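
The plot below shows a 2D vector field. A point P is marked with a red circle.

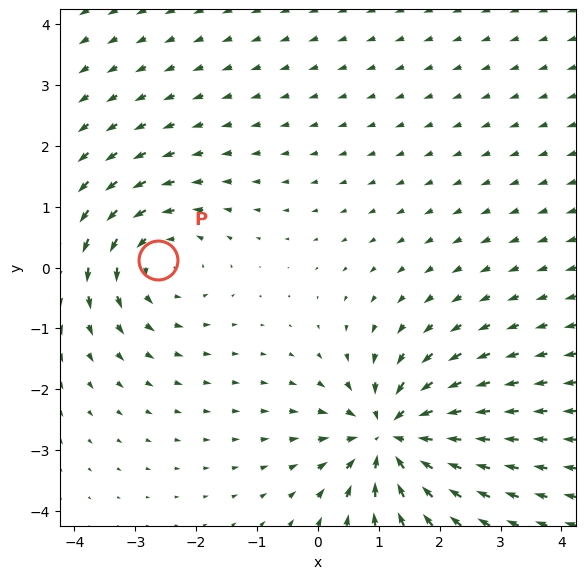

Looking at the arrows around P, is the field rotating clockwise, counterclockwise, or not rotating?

Near P at (-2.6, 0.1) the arrows circulate counterclockwise. The curl (z-component) there is about +4; positive curl means counterclockwise rotation.

counterclockwise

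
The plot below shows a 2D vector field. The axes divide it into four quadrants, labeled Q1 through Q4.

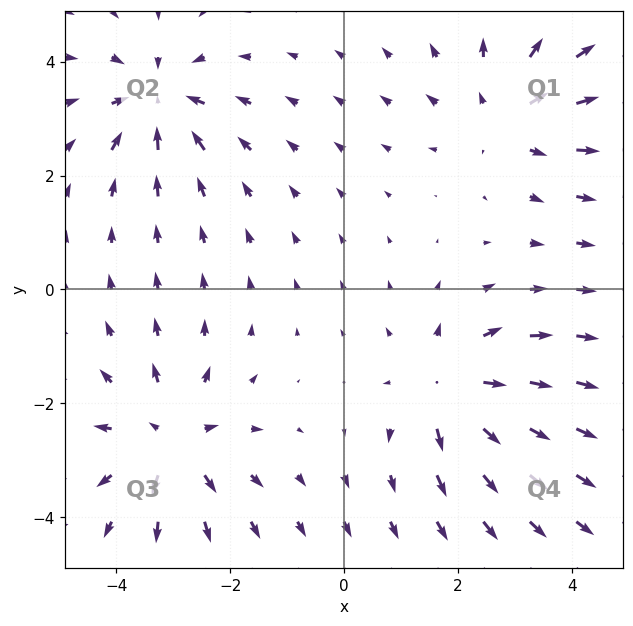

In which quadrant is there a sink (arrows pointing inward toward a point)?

Q2

The sink sits at approximately (-3.3, 3.3), which lies in quadrant Q2. The divergence there is about -5, negative as expected for a sink.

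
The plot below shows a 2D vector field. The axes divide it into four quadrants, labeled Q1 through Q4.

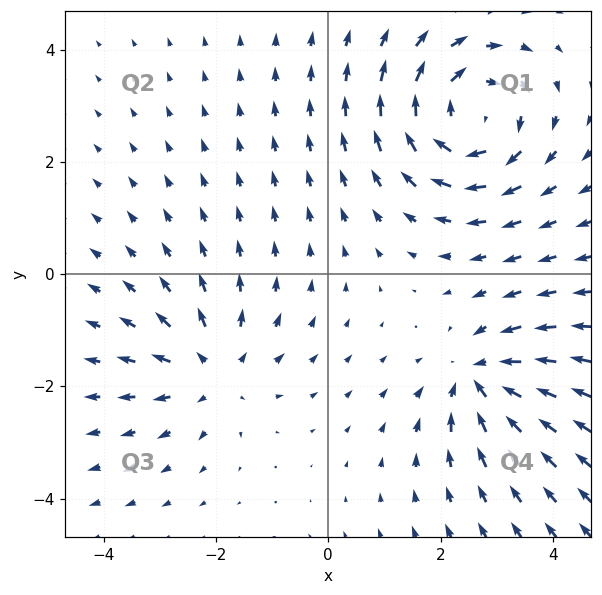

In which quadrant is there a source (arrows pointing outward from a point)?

Q3

The source sits at approximately (-2.1, -1.7), which lies in quadrant Q3. The divergence there is about +3, positive as expected for a source.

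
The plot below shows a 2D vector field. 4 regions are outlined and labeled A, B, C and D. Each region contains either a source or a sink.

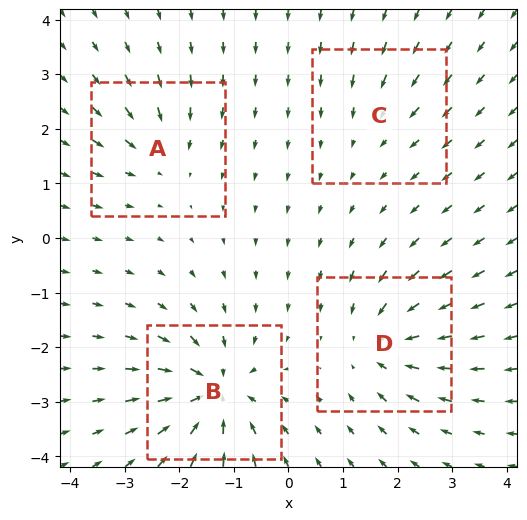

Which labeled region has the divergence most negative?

Divergence at each region's feature centre — A: about -4, B: about -8, C: about -3, D: about -6. Region B is most negative.

B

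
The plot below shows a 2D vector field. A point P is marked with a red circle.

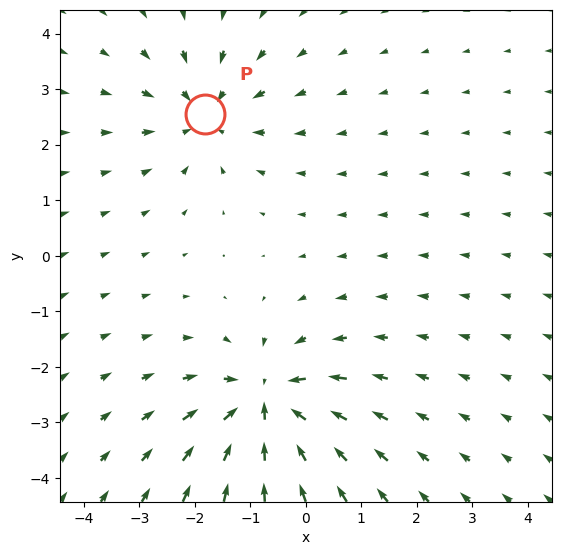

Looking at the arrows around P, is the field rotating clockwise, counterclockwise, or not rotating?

Near P at (-1.8, 2.5) the arrows show no circulation. The curl there is ≈0.

not rotating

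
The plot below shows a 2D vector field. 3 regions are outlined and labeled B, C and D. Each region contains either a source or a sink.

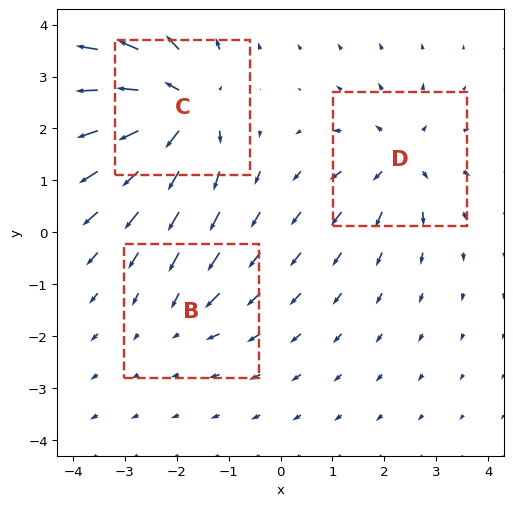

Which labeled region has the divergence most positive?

Divergence at each region's feature centre — B: about -2, C: about +6, D: about +4. Region C is most positive.

C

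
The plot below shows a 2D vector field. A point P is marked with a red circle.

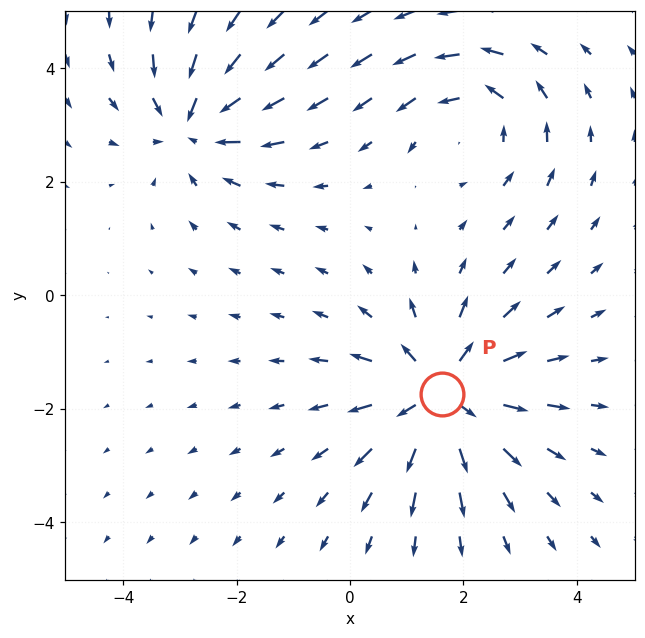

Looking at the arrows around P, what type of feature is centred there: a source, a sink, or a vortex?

source

At P (1.6, -1.7) the arrows spread outward. Divergence about +4, curl ≈0 — positive divergence with near-zero curl is a source.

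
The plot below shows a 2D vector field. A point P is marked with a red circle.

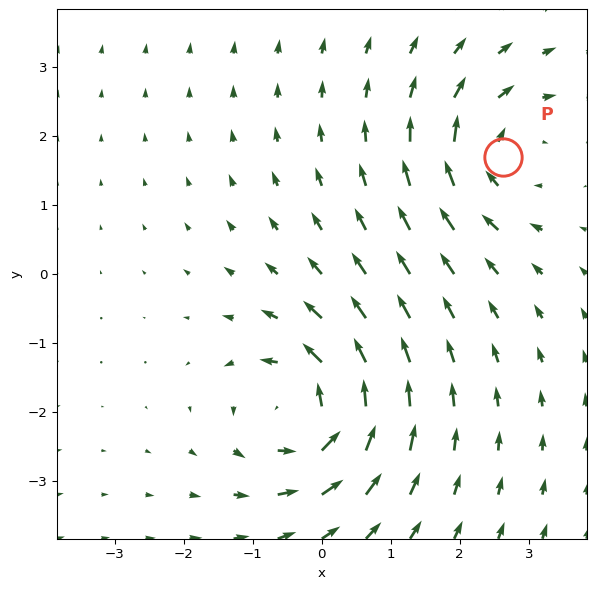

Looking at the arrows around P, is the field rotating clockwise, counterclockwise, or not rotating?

clockwise

Near P at (2.6, 1.7) the arrows circulate clockwise. The curl (z-component) there is about -4; negative curl means clockwise rotation.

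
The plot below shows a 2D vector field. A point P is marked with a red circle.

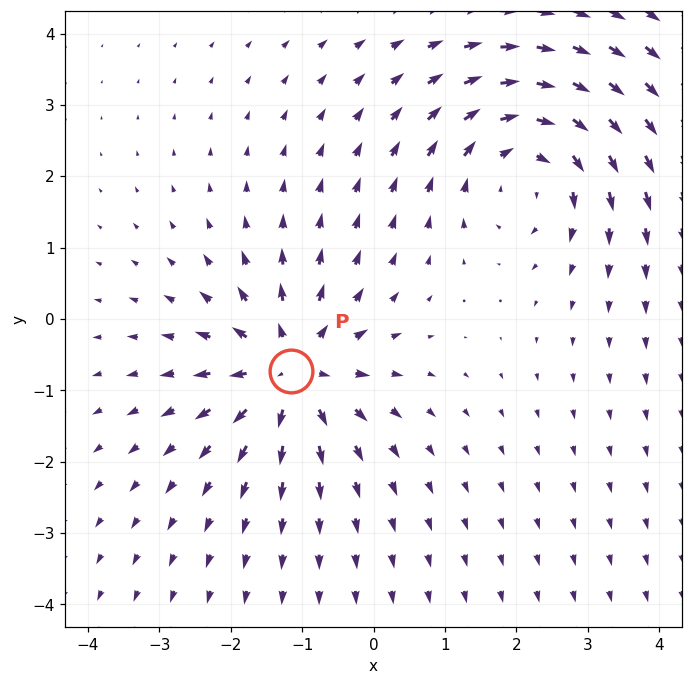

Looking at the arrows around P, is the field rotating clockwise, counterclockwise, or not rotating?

Near P at (-1.2, -0.7) the arrows show no circulation. The curl there is ≈0.

not rotating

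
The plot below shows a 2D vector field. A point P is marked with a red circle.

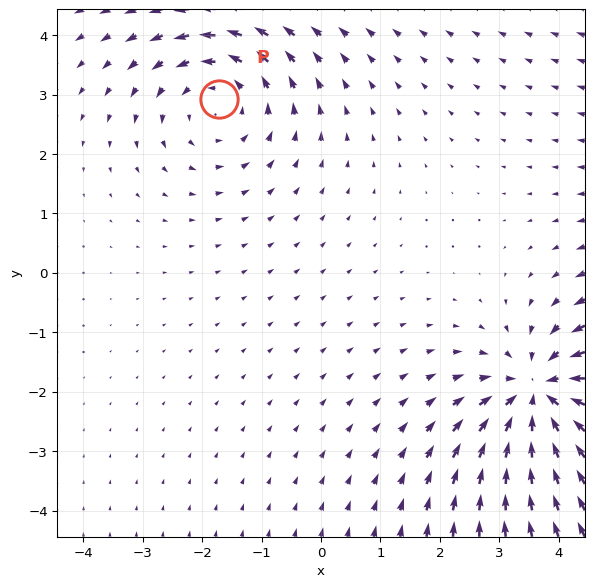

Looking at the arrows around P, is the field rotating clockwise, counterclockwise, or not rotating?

Near P at (-1.7, 2.9) the arrows circulate counterclockwise. The curl (z-component) there is about +3; positive curl means counterclockwise rotation.

counterclockwise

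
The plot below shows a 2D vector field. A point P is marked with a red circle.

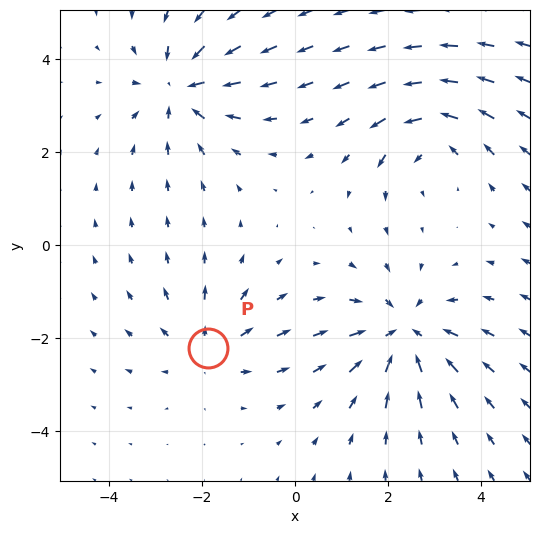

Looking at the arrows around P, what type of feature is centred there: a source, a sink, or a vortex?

source

At P (-1.9, -2.2) the arrows spread outward. Divergence about +3, curl ≈0 — positive divergence with near-zero curl is a source.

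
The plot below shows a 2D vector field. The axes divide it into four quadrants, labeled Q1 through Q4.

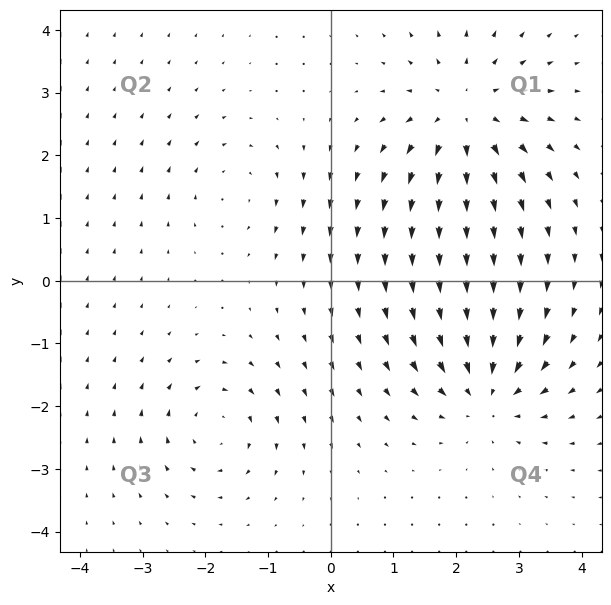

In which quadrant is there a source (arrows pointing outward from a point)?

Q1

The source sits at approximately (2.2, 2.6), which lies in quadrant Q1. The divergence there is about +5, positive as expected for a source.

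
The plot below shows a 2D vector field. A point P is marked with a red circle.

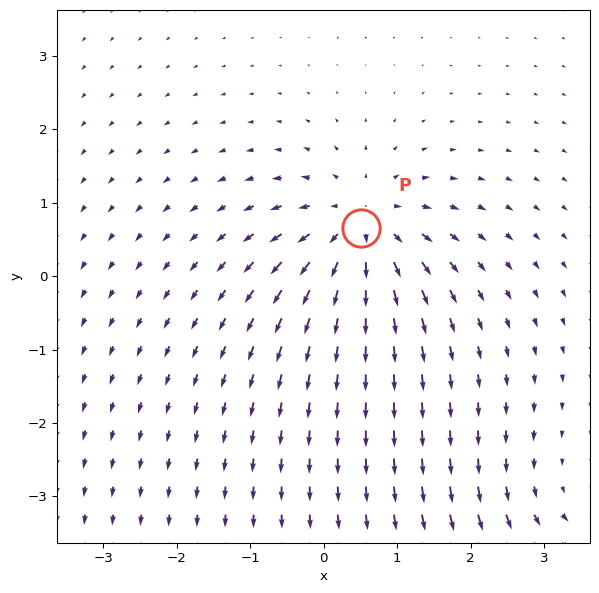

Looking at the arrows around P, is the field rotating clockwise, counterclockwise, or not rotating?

not rotating

Near P at (0.5, 0.7) the arrows show no circulation. The curl there is ≈0.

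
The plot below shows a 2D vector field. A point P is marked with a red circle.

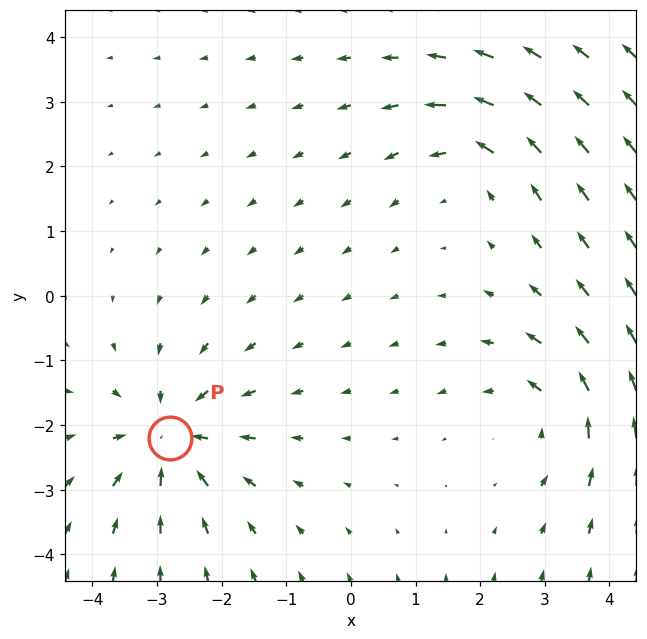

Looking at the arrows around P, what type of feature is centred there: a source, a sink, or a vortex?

sink

At P (-2.8, -2.2) the arrows converge inward. Divergence about -4, curl ≈0 — negative divergence with near-zero curl is a sink.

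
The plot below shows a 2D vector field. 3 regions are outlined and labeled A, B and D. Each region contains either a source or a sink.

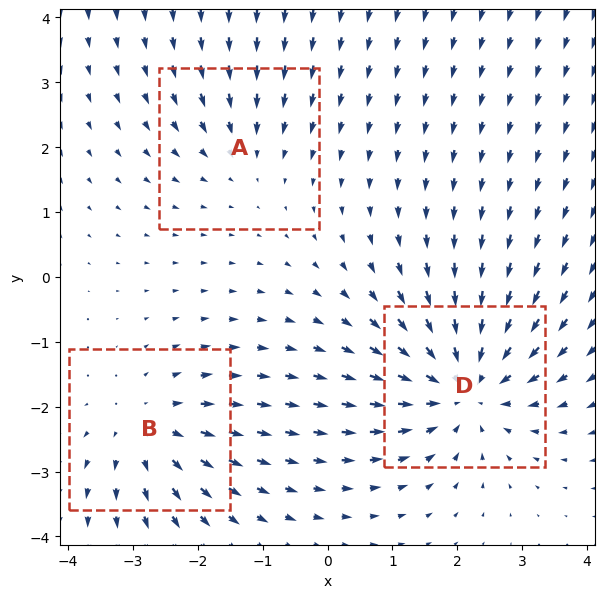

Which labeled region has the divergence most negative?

Divergence at each region's feature centre — A: about -2, B: about +3, D: about -5. Region D is most negative.

D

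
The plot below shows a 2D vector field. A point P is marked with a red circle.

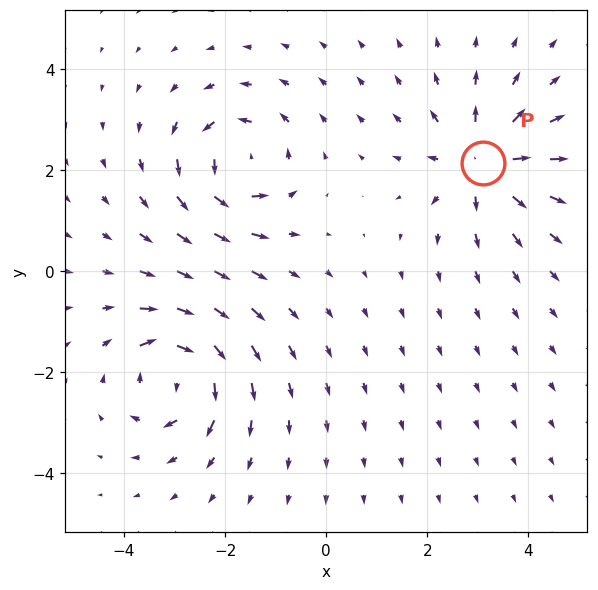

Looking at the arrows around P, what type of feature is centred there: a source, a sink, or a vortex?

At P (3.1, 2.1) the arrows spread outward. Divergence about +6, curl ≈0 — positive divergence with near-zero curl is a source.

source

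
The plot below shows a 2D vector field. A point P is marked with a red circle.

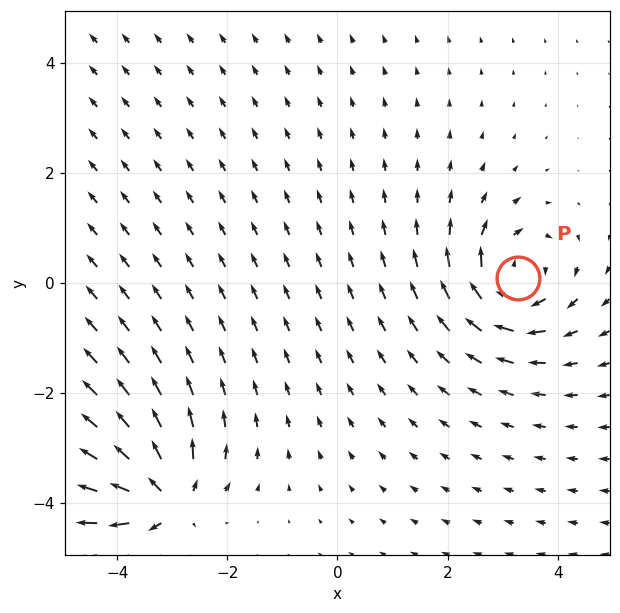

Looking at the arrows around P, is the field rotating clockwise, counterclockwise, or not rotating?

clockwise

Near P at (3.3, 0.1) the arrows circulate clockwise. The curl (z-component) there is about -5; negative curl means clockwise rotation.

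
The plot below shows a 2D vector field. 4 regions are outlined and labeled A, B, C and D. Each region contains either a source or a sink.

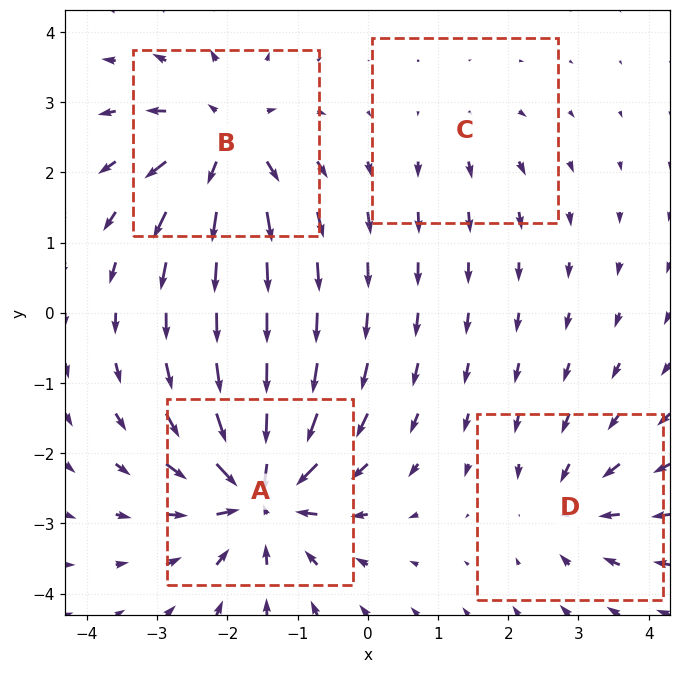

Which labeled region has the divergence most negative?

Divergence at each region's feature centre — A: about -8, B: about +6, C: about +2, D: about -4. Region A is most negative.

A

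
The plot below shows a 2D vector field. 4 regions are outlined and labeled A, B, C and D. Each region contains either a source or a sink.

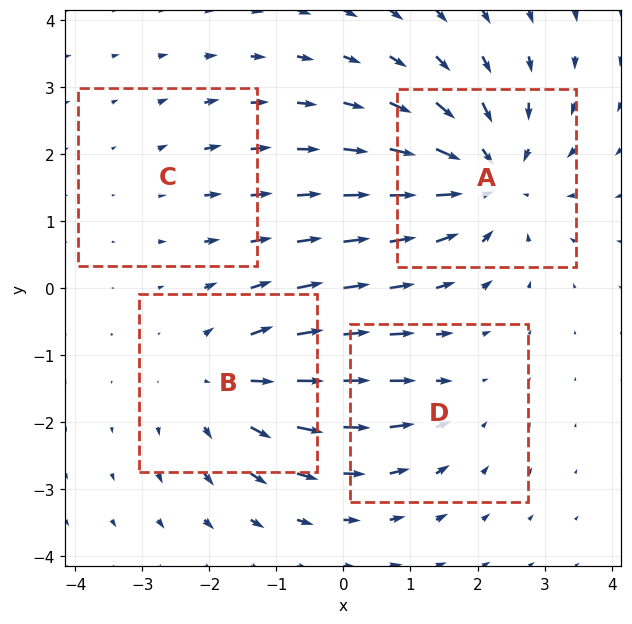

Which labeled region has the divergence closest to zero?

C

Divergence at each region's feature centre — A: about -6, B: about +5, C: about +2, D: about -3. Region C is closest to zero.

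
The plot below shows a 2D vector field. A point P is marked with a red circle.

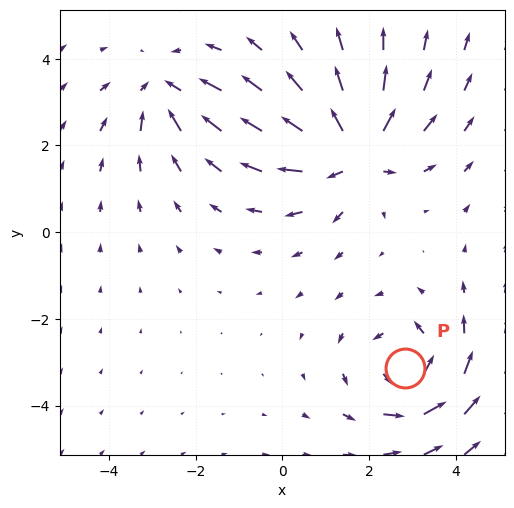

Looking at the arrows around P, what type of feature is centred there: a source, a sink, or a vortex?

vortex

At P (2.8, -3.1) the arrows circulate counterclockwise. Divergence ≈0, curl about +4 — near-zero divergence with nonzero curl is a vortex.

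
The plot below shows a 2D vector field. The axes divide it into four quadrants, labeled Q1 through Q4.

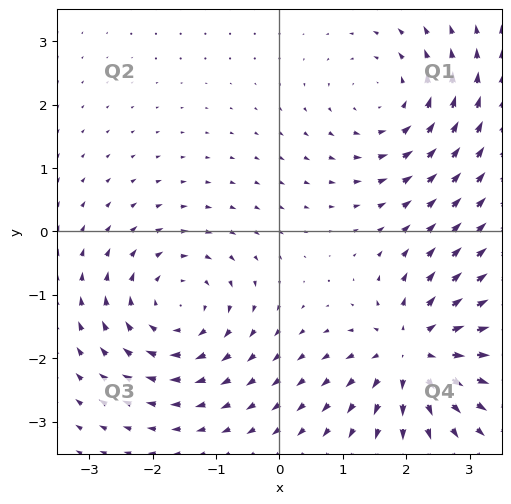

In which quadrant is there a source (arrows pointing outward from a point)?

The source sits at approximately (2.1, -1.9), which lies in quadrant Q4. The divergence there is about +5, positive as expected for a source.

Q4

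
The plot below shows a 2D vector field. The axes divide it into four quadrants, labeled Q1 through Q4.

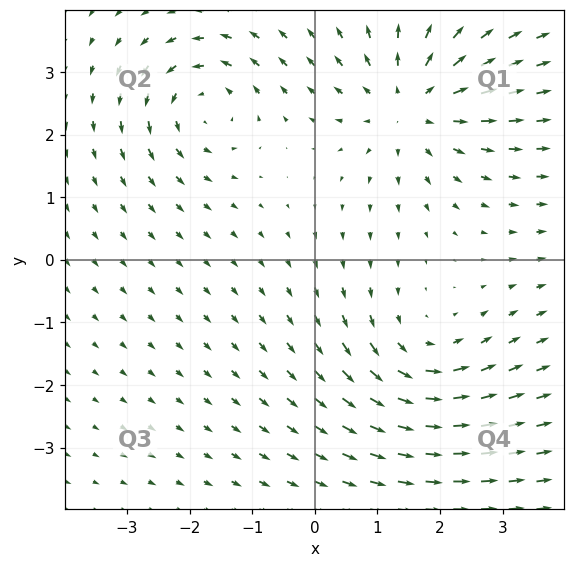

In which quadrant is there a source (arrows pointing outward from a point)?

The source sits at approximately (1.5, 2.5), which lies in quadrant Q1. The divergence there is about +3, positive as expected for a source.

Q1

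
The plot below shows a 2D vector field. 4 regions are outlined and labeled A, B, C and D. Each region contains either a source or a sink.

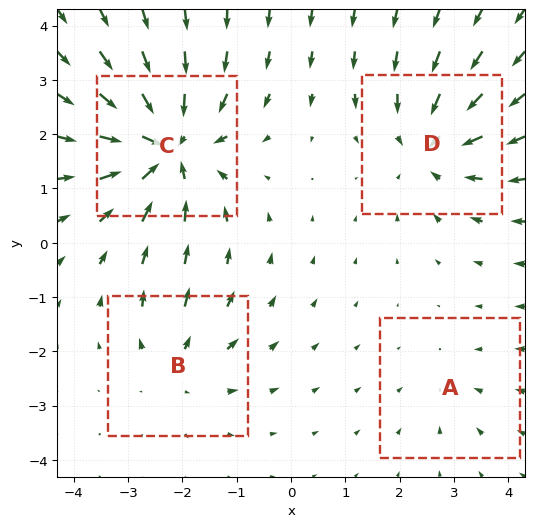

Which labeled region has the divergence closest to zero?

A

Divergence at each region's feature centre — A: about -2, B: about +3, C: about -7, D: about -5. Region A is closest to zero.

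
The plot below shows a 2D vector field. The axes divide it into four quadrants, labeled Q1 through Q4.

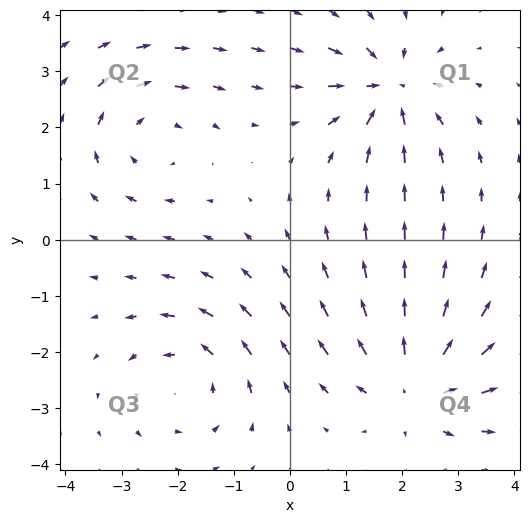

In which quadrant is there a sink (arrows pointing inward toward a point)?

Q1

The sink sits at approximately (1.7, 2.7), which lies in quadrant Q1. The divergence there is about -4, negative as expected for a sink.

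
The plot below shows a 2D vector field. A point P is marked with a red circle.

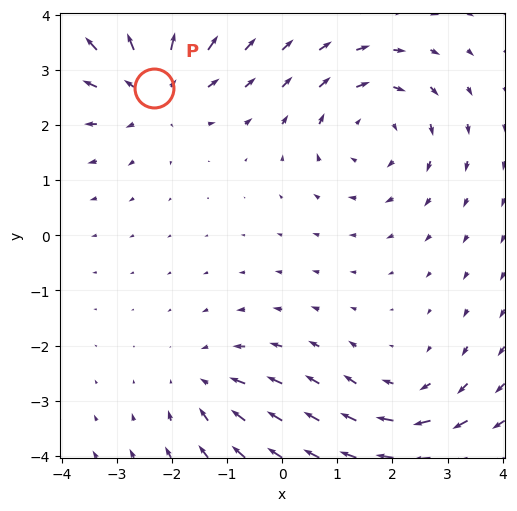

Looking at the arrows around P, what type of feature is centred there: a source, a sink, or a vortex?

At P (-2.3, 2.7) the arrows spread outward. Divergence about +4, curl ≈0 — positive divergence with near-zero curl is a source.

source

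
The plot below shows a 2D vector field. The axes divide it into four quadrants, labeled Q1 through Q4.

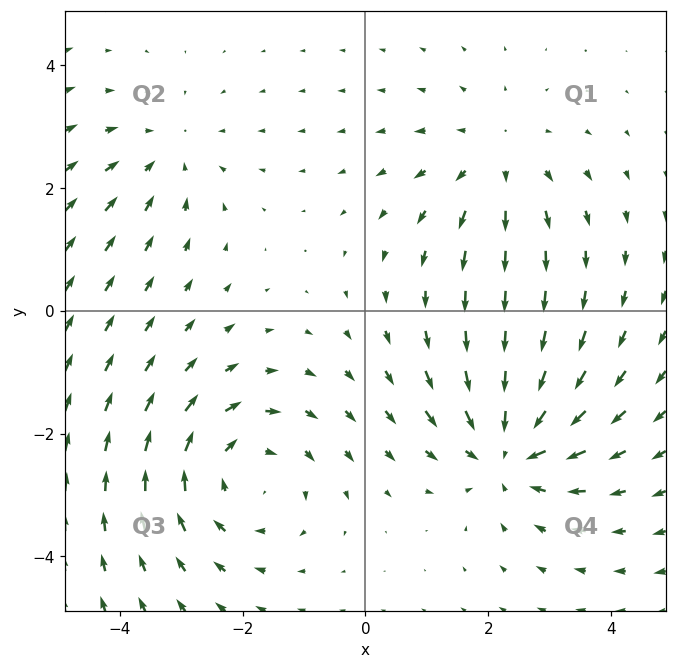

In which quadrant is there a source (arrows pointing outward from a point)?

Q1

The source sits at approximately (2.1, 2.5), which lies in quadrant Q1. The divergence there is about +3, positive as expected for a source.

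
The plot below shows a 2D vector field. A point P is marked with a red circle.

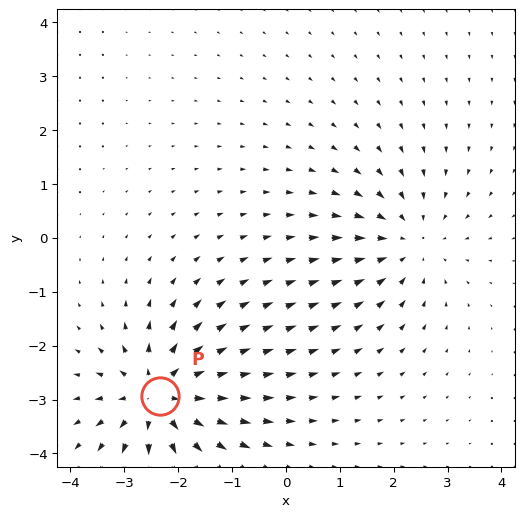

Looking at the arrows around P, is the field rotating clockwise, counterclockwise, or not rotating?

not rotating

Near P at (-2.3, -2.9) the arrows show no circulation. The curl there is ≈0.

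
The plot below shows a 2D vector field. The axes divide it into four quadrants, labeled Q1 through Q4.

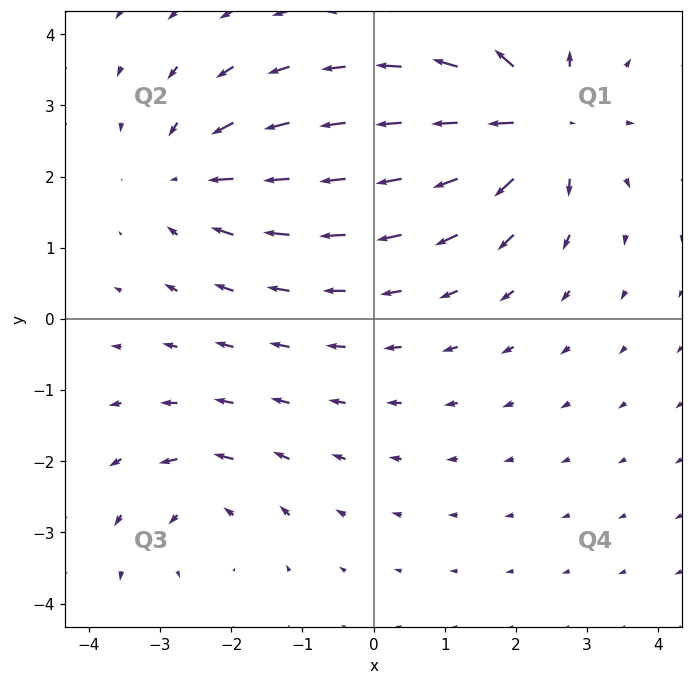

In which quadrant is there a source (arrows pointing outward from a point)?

Q1

The source sits at approximately (2.3, 2.8), which lies in quadrant Q1. The divergence there is about +6, positive as expected for a source.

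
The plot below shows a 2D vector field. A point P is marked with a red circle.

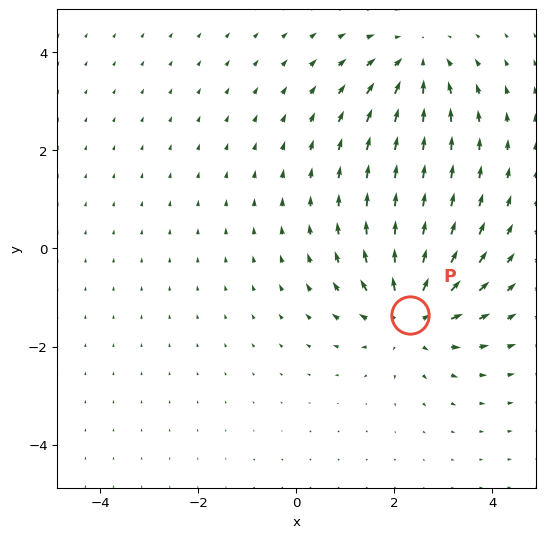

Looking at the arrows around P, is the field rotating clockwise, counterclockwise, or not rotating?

Near P at (2.3, -1.4) the arrows show no circulation. The curl there is ≈0.

not rotating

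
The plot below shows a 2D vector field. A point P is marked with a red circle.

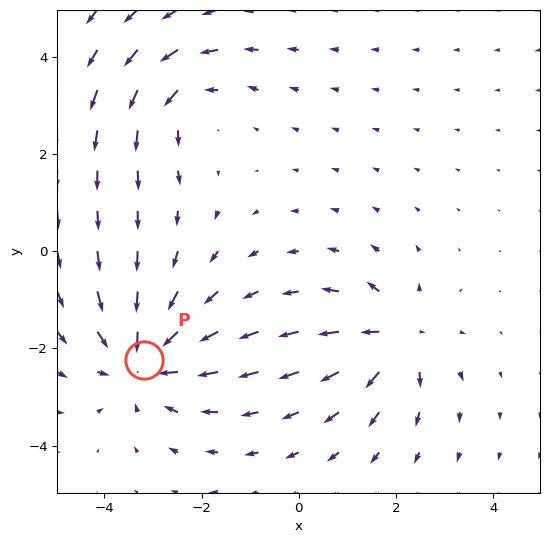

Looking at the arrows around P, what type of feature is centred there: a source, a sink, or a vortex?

sink

At P (-3.2, -2.2) the arrows converge inward. Divergence about -3, curl ≈0 — negative divergence with near-zero curl is a sink.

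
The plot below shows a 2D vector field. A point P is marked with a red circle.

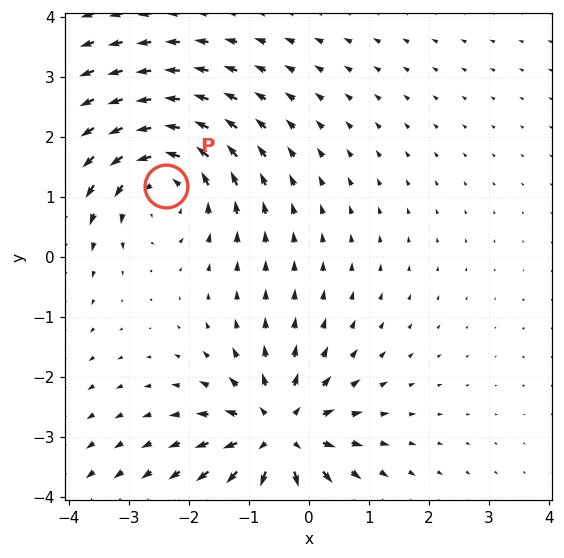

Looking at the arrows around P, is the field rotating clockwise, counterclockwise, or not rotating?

Near P at (-2.4, 1.2) the arrows circulate counterclockwise. The curl (z-component) there is about +3; positive curl means counterclockwise rotation.

counterclockwise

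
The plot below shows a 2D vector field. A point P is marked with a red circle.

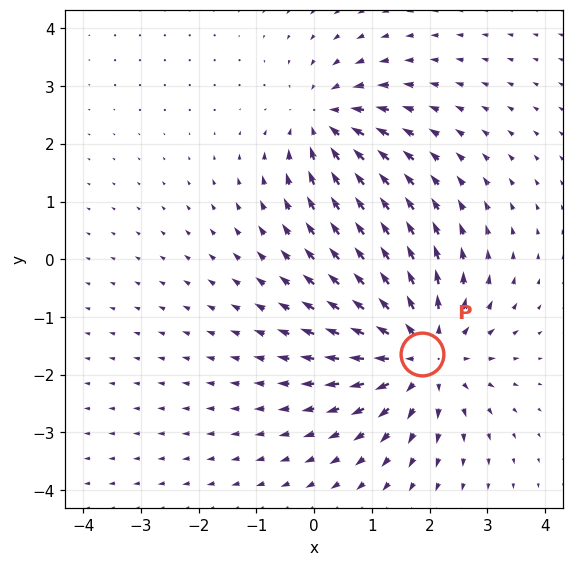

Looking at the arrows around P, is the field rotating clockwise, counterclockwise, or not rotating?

Near P at (1.9, -1.6) the arrows show no circulation. The curl there is ≈0.

not rotating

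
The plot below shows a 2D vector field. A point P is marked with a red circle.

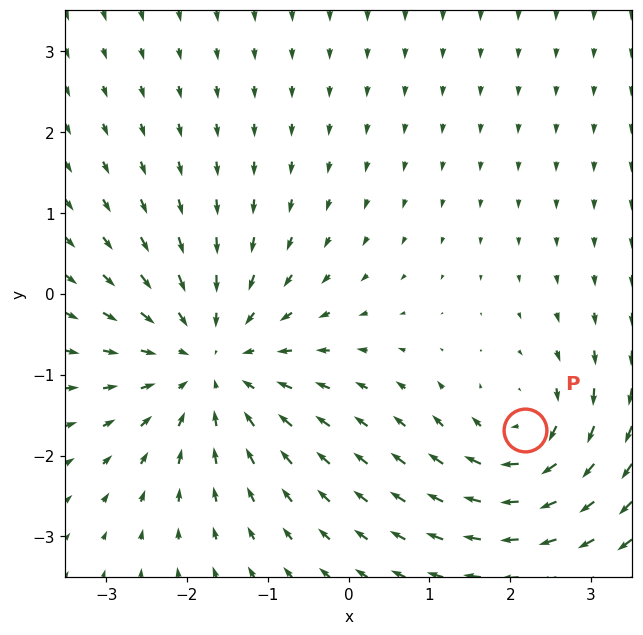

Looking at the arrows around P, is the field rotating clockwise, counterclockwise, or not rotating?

clockwise

Near P at (2.2, -1.7) the arrows circulate clockwise. The curl (z-component) there is about -4; negative curl means clockwise rotation.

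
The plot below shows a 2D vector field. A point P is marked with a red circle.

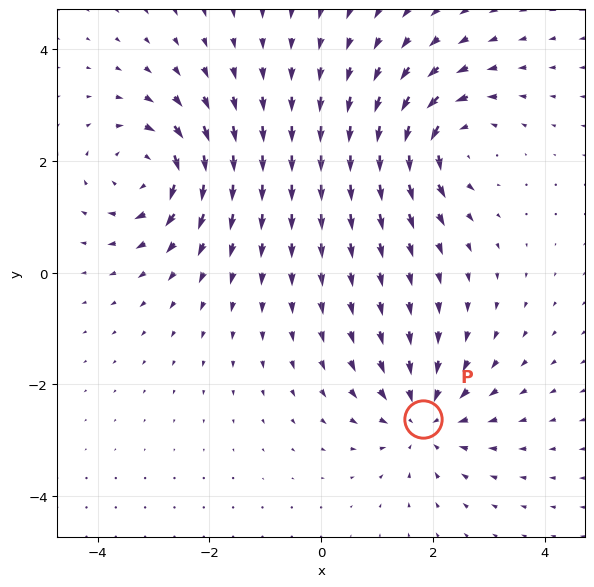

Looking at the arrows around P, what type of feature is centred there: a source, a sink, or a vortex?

At P (1.8, -2.6) the arrows converge inward. Divergence about -5, curl ≈0 — negative divergence with near-zero curl is a sink.

sink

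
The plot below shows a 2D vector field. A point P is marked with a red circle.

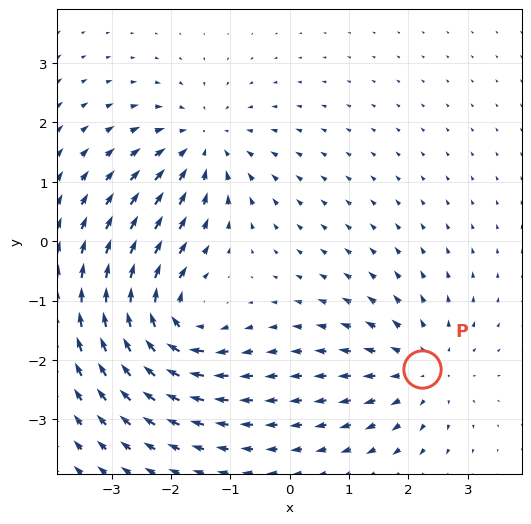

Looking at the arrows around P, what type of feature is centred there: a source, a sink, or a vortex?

At P (2.2, -2.2) the arrows spread outward. Divergence about +4, curl ≈0 — positive divergence with near-zero curl is a source.

source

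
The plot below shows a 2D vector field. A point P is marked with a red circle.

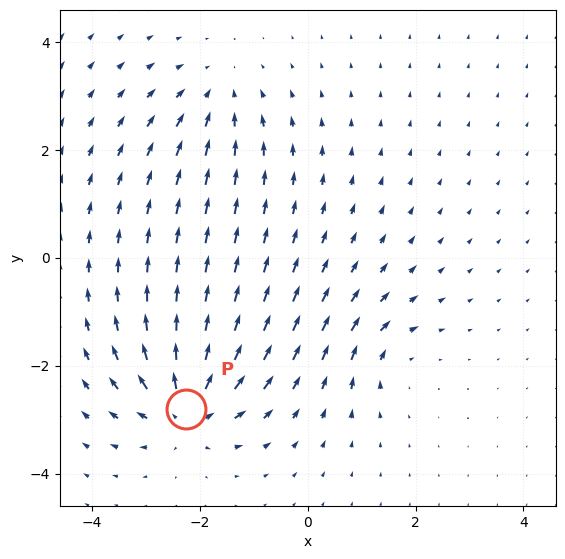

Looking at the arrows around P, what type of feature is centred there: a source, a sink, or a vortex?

source

At P (-2.3, -2.8) the arrows spread outward. Divergence about +7, curl ≈0 — positive divergence with near-zero curl is a source.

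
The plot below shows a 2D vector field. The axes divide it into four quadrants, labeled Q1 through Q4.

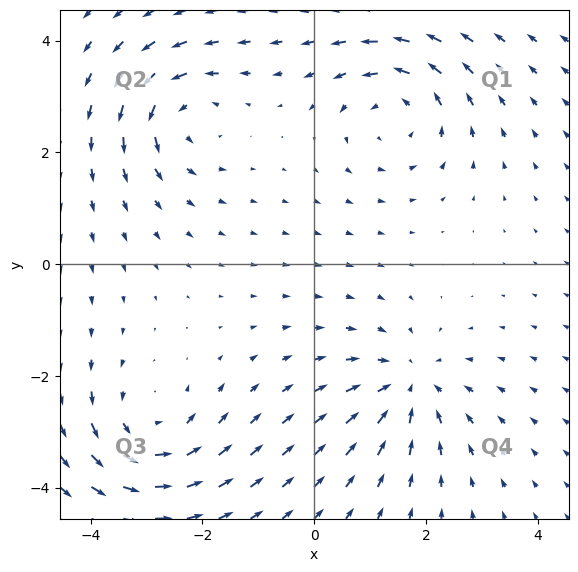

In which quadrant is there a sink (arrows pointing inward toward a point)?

Q4

The sink sits at approximately (1.7, -2.2), which lies in quadrant Q4. The divergence there is about -4, negative as expected for a sink.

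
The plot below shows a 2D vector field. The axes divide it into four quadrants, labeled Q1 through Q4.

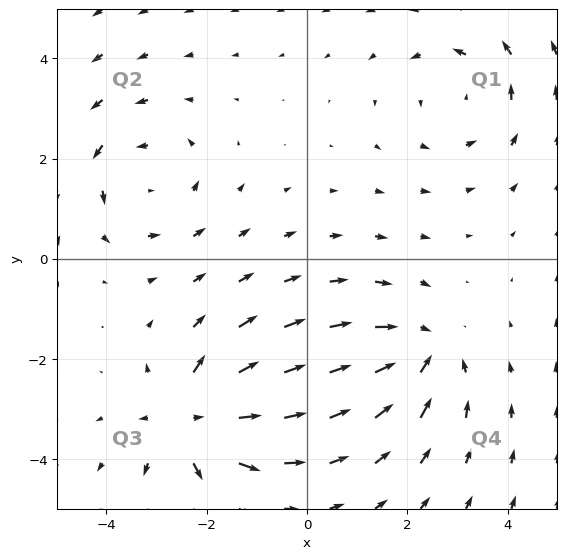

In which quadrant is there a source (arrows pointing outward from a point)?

The source sits at approximately (-2.3, -3.2), which lies in quadrant Q3. The divergence there is about +6, positive as expected for a source.

Q3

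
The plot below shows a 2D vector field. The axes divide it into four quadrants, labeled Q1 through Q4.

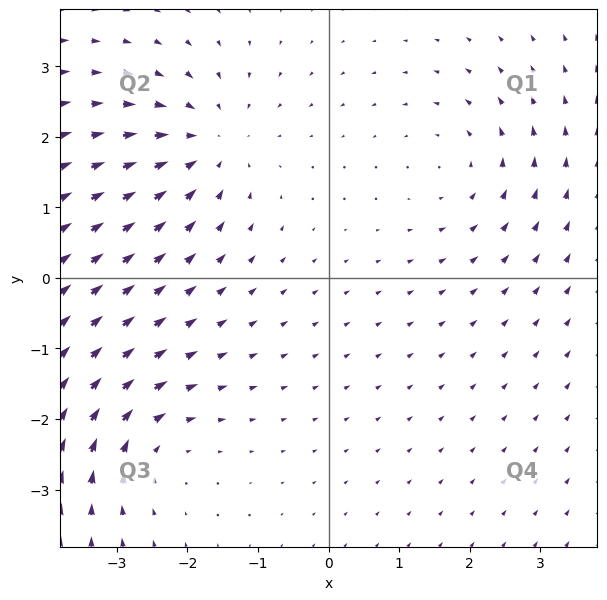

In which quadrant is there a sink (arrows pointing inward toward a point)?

Q2

The sink sits at approximately (-1.7, 1.9), which lies in quadrant Q2. The divergence there is about -3, negative as expected for a sink.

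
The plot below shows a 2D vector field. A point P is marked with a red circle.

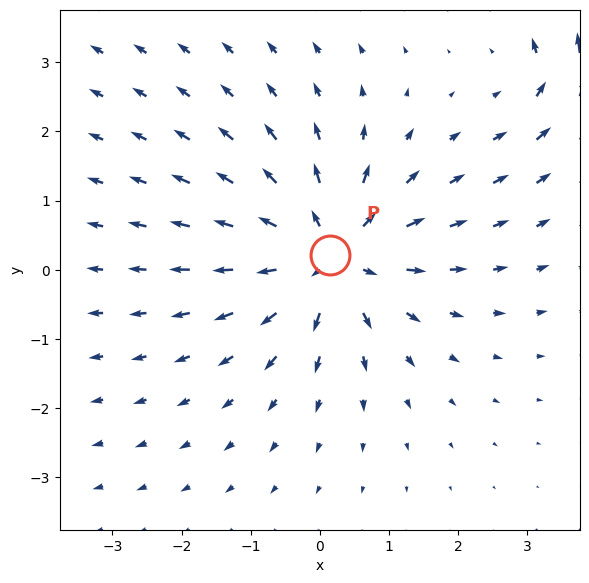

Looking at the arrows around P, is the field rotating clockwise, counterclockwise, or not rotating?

Near P at (0.1, 0.2) the arrows show no circulation. The curl there is ≈0.

not rotating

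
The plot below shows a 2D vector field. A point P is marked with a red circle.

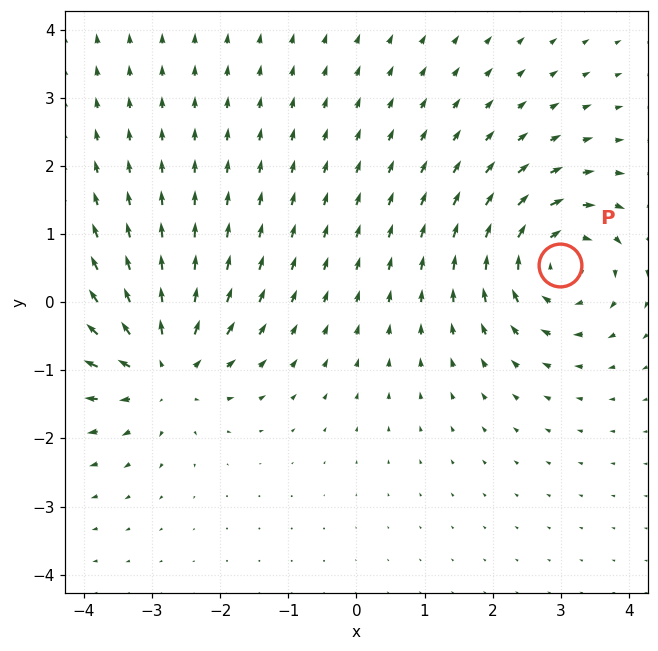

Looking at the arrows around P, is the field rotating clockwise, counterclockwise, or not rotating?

Near P at (3.0, 0.5) the arrows circulate clockwise. The curl (z-component) there is about -6; negative curl means clockwise rotation.

clockwise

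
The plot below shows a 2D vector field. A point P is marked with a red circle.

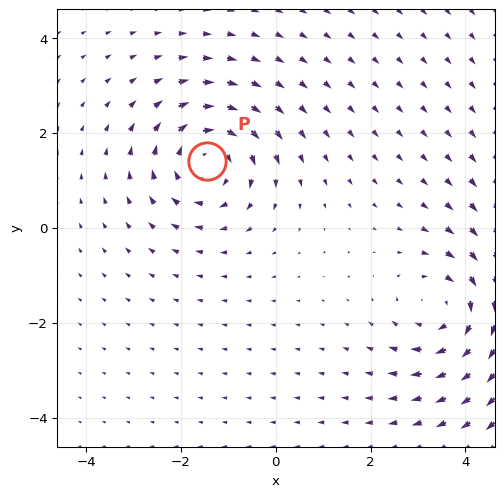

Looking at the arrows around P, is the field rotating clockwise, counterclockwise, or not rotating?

Near P at (-1.4, 1.4) the arrows circulate clockwise. The curl (z-component) there is about -4; negative curl means clockwise rotation.

clockwise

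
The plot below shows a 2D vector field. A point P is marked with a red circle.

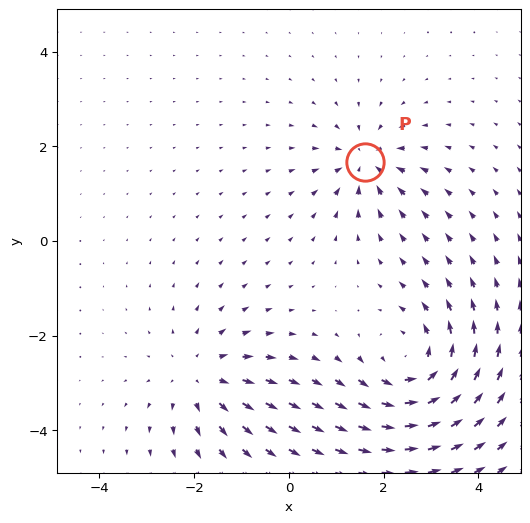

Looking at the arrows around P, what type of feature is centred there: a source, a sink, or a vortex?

At P (1.6, 1.7) the arrows converge inward. Divergence about -4, curl ≈0 — negative divergence with near-zero curl is a sink.

sink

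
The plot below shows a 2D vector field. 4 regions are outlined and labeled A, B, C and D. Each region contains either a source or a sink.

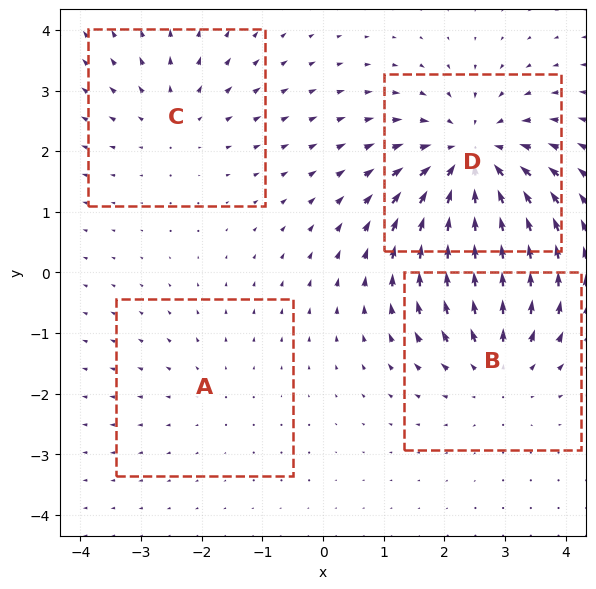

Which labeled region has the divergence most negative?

Divergence at each region's feature centre — A: about +2, B: about +4, C: about +3, D: about -6. Region D is most negative.

D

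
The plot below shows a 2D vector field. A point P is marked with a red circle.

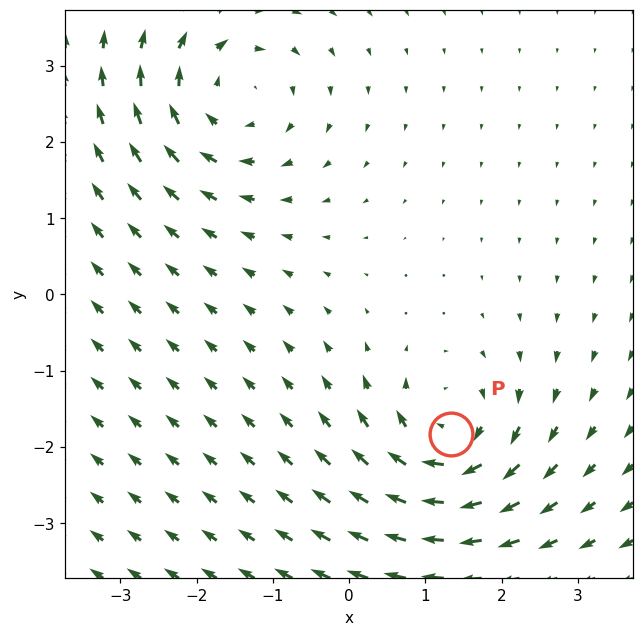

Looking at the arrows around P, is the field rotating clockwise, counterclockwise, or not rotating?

clockwise

Near P at (1.3, -1.8) the arrows circulate clockwise. The curl (z-component) there is about -6; negative curl means clockwise rotation.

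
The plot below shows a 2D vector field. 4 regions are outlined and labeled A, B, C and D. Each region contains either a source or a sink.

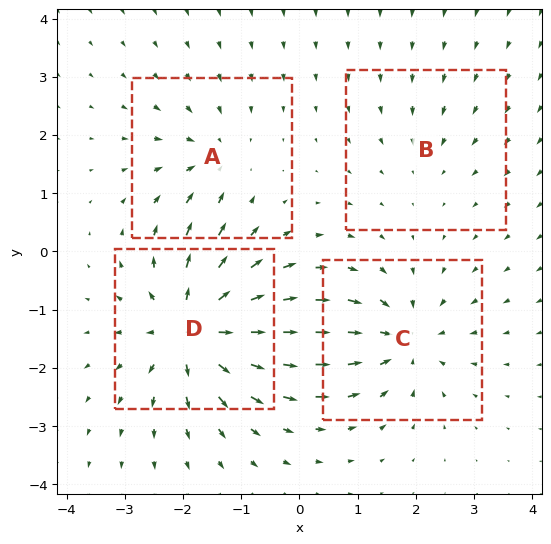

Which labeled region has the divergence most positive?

Divergence at each region's feature centre — A: about -4, B: about -2, C: about -5, D: about +8. Region D is most positive.

D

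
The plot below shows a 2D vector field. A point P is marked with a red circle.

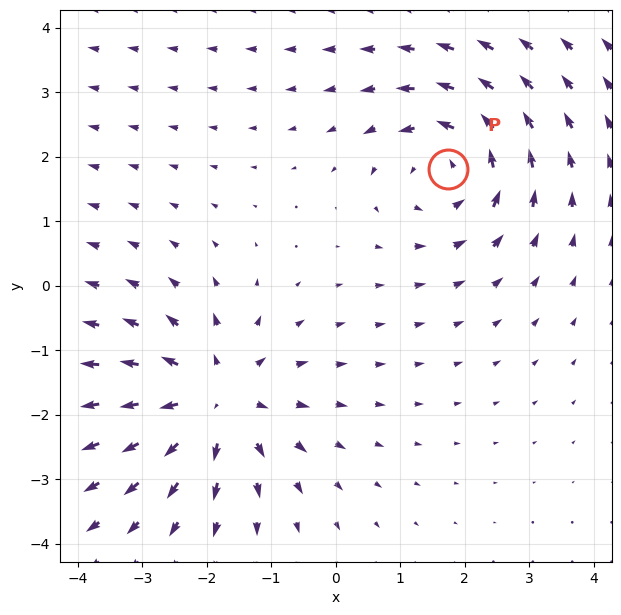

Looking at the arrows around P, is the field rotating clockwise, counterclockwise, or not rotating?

counterclockwise

Near P at (1.7, 1.8) the arrows circulate counterclockwise. The curl (z-component) there is about +5; positive curl means counterclockwise rotation.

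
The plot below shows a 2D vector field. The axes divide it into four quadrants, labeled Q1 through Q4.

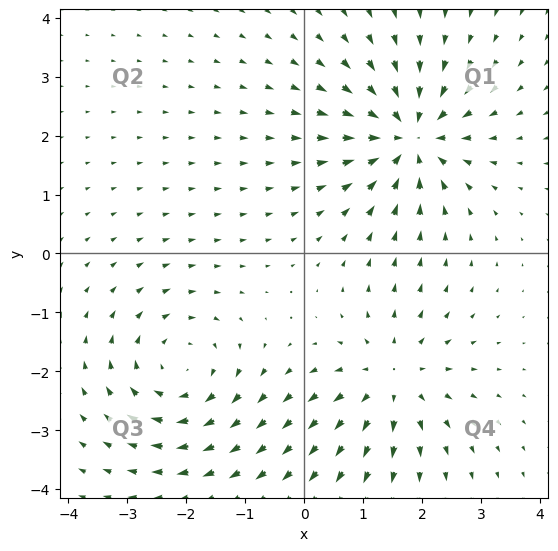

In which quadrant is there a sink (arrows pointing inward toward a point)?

Q1

The sink sits at approximately (1.8, 2.0), which lies in quadrant Q1. The divergence there is about -5, negative as expected for a sink.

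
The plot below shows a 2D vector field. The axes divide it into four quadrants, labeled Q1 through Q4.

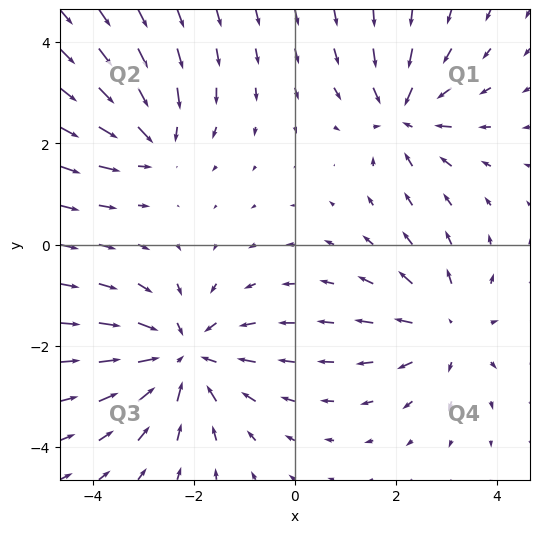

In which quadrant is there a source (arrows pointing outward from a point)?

Q4

The source sits at approximately (3.0, -1.7), which lies in quadrant Q4. The divergence there is about +3, positive as expected for a source.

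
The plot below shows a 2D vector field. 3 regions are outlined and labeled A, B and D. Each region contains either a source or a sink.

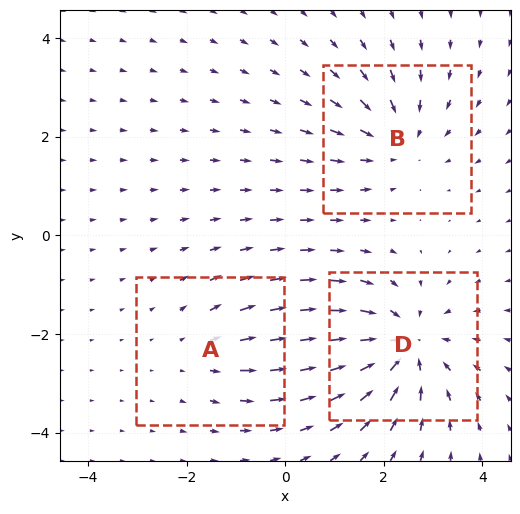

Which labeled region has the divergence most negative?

Divergence at each region's feature centre — A: about +2, B: about -3, D: about -4. Region D is most negative.

D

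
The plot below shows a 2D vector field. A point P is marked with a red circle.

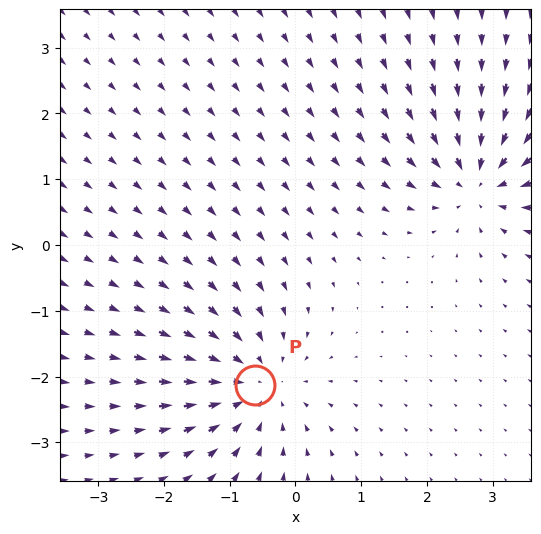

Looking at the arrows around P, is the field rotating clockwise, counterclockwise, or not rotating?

Near P at (-0.6, -2.1) the arrows show no circulation. The curl there is ≈0.

not rotating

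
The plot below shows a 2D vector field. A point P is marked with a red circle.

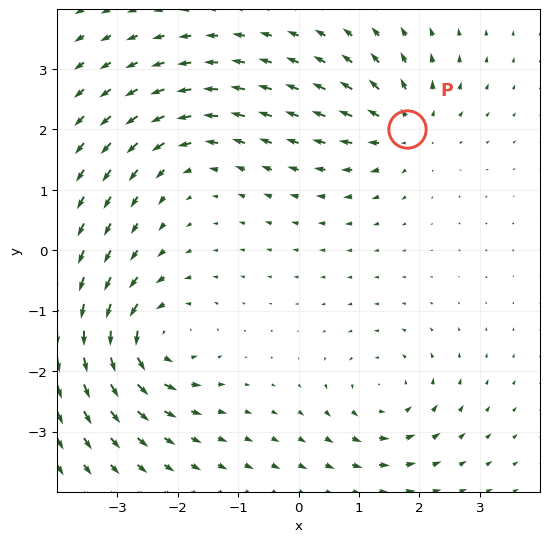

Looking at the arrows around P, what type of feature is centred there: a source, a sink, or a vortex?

At P (1.8, 2.0) the arrows spread outward. Divergence about +5, curl ≈0 — positive divergence with near-zero curl is a source.

source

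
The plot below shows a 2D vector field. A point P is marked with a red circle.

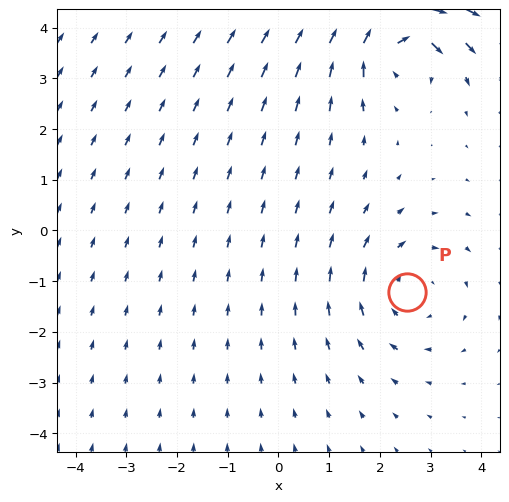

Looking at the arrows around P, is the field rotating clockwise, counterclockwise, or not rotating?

clockwise

Near P at (2.5, -1.2) the arrows circulate clockwise. The curl (z-component) there is about -2; negative curl means clockwise rotation.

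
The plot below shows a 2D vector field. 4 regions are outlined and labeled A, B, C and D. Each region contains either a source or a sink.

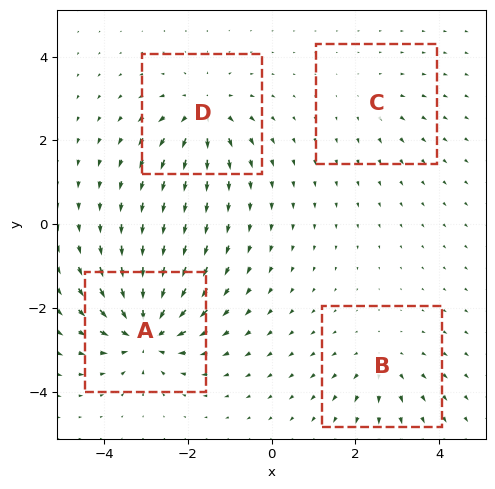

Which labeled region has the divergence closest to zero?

C

Divergence at each region's feature centre — A: about -8, B: about +4, C: about +2, D: about +6. Region C is closest to zero.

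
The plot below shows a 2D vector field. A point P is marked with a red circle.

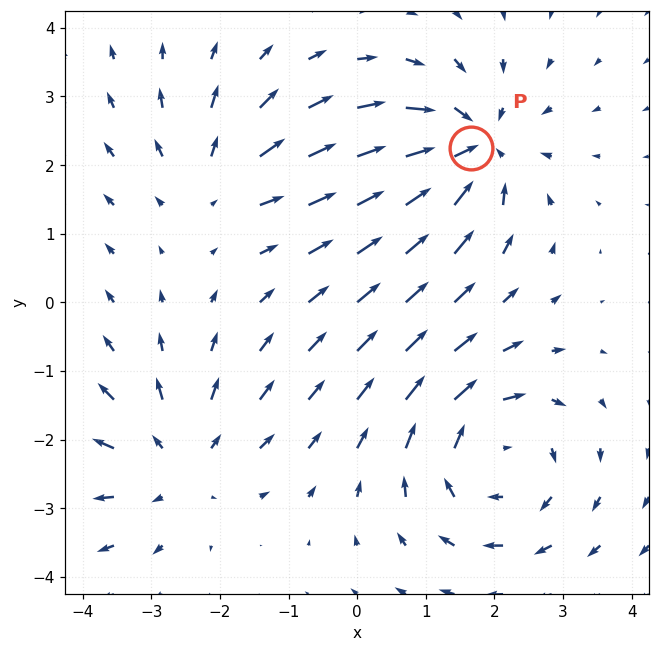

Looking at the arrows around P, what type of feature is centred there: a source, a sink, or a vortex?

sink

At P (1.7, 2.2) the arrows converge inward. Divergence about -5, curl ≈0 — negative divergence with near-zero curl is a sink.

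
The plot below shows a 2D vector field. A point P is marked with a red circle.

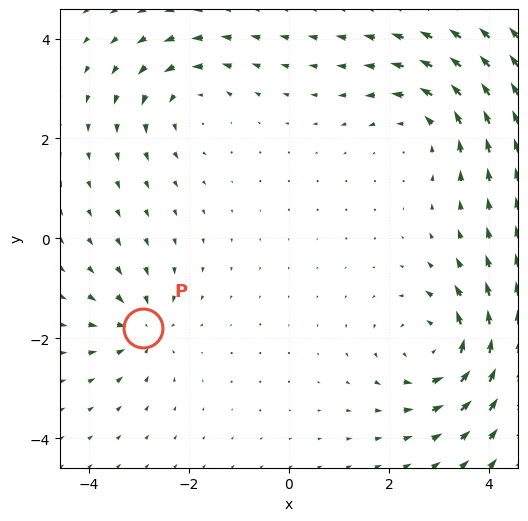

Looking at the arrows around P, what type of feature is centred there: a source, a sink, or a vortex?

sink

At P (-2.9, -1.8) the arrows converge inward. Divergence about -4, curl ≈0 — negative divergence with near-zero curl is a sink.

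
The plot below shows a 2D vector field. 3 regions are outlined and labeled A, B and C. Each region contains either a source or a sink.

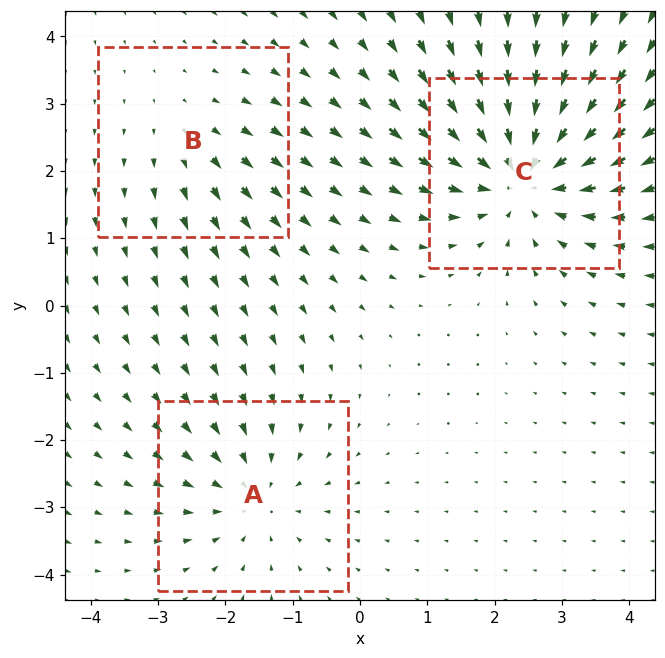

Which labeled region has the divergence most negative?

Divergence at each region's feature centre — A: about -3, B: about +2, C: about -5. Region C is most negative.

C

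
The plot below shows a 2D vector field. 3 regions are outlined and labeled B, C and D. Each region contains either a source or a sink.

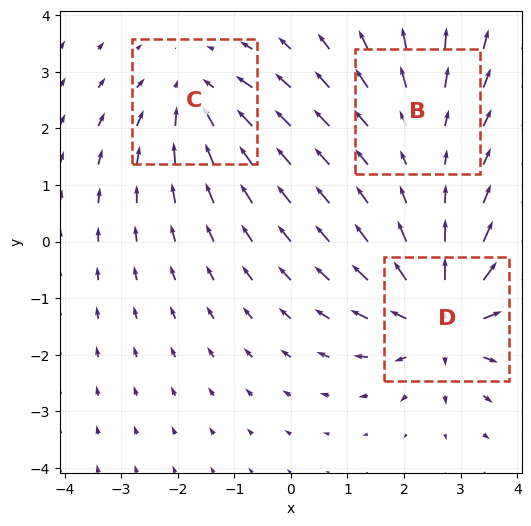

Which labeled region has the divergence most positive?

Divergence at each region's feature centre — B: about +2, C: about -3, D: about +5. Region D is most positive.

D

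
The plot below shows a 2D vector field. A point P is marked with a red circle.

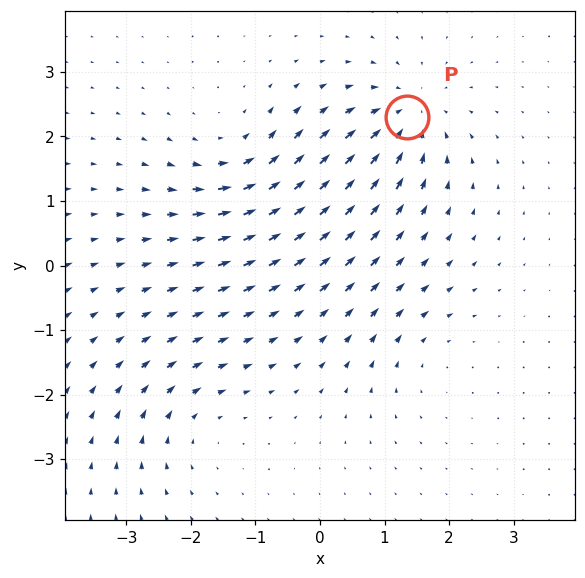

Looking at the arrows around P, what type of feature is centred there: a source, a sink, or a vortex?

At P (1.4, 2.3) the arrows converge inward. Divergence about -5, curl ≈0 — negative divergence with near-zero curl is a sink.

sink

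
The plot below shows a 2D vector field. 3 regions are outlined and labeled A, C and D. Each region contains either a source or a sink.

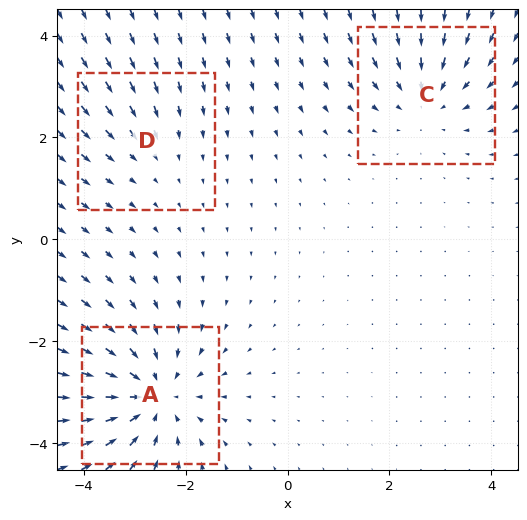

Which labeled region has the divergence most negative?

A

Divergence at each region's feature centre — A: about -4, C: about -3, D: about -2. Region A is most negative.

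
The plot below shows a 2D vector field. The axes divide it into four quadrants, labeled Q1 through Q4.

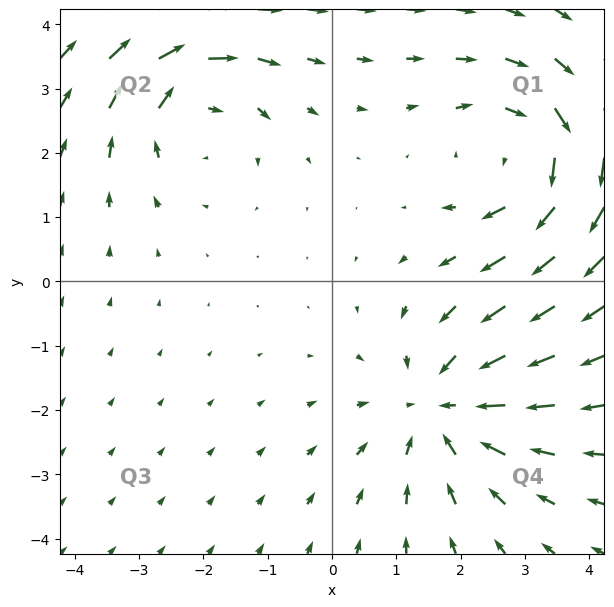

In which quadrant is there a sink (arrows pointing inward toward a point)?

Q4

The sink sits at approximately (1.7, -2.0), which lies in quadrant Q4. The divergence there is about -4, negative as expected for a sink.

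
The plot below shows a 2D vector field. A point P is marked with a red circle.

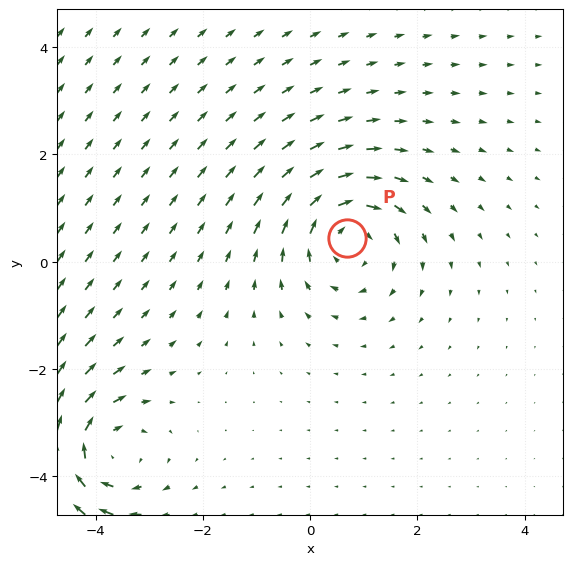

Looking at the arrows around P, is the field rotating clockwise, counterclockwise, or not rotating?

Near P at (0.7, 0.4) the arrows circulate clockwise. The curl (z-component) there is about -4; negative curl means clockwise rotation.

clockwise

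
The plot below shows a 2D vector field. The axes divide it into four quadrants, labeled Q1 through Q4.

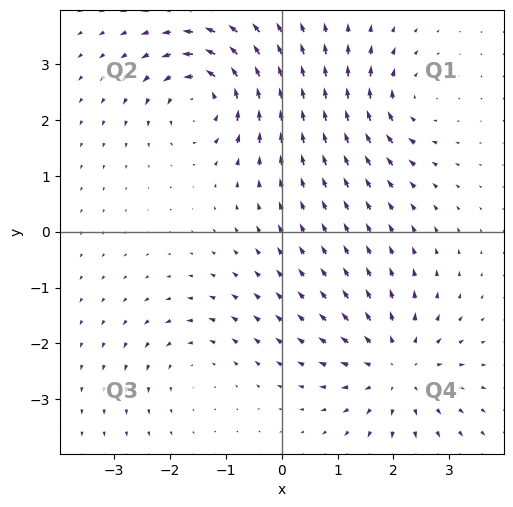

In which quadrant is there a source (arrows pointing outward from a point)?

The source sits at approximately (2.1, -2.4), which lies in quadrant Q4. The divergence there is about +5, positive as expected for a source.

Q4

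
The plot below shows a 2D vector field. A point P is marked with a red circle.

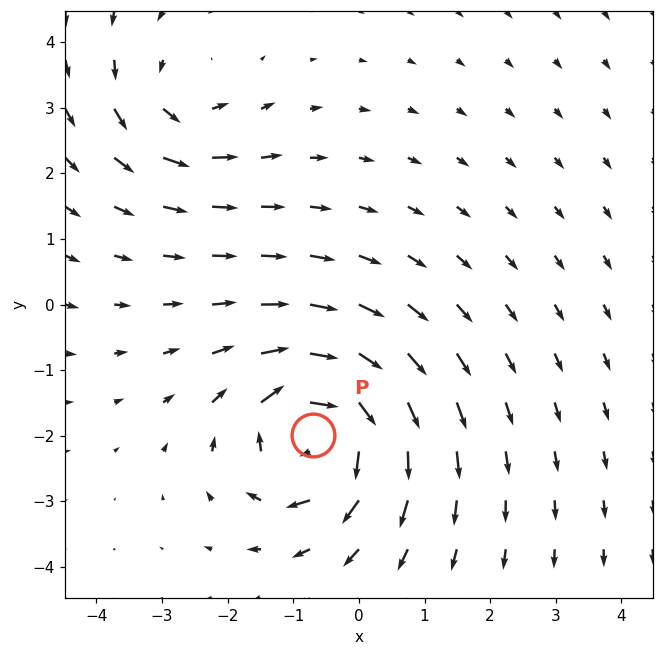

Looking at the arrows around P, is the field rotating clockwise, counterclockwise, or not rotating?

Near P at (-0.7, -2.0) the arrows circulate clockwise. The curl (z-component) there is about -7; negative curl means clockwise rotation.

clockwise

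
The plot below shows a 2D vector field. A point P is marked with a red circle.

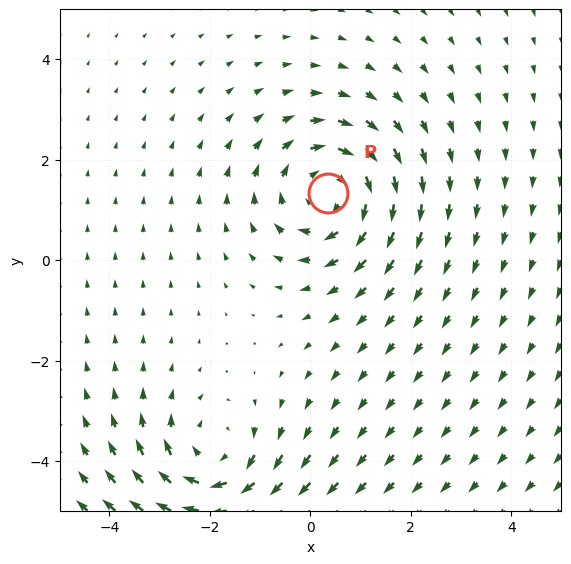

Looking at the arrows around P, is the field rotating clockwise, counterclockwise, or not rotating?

Near P at (0.4, 1.3) the arrows circulate clockwise. The curl (z-component) there is about -4; negative curl means clockwise rotation.

clockwise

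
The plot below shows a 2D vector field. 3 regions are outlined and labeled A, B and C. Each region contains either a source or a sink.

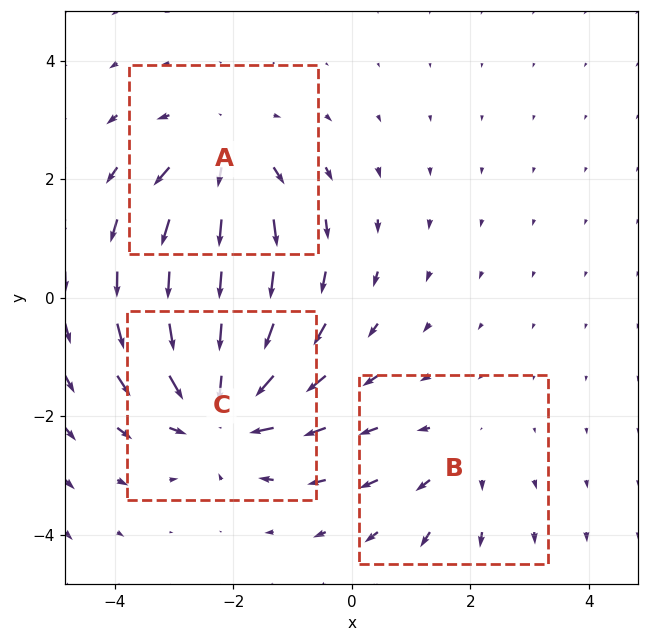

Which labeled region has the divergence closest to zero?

Divergence at each region's feature centre — A: about +3, B: about +2, C: about -5. Region B is closest to zero.

B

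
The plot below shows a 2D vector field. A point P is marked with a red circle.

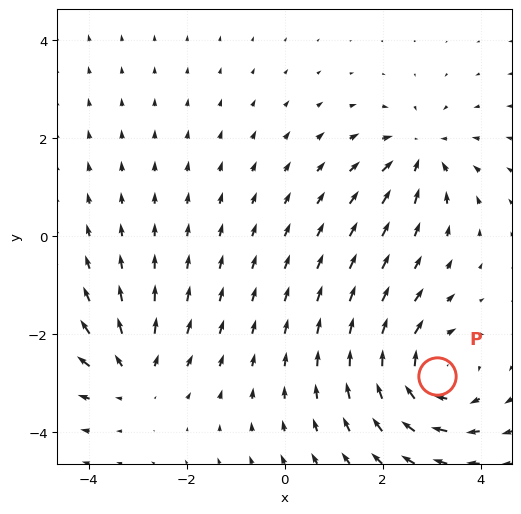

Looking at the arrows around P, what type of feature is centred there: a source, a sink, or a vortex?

At P (3.1, -2.9) the arrows circulate clockwise. Divergence ≈0, curl about -4 — near-zero divergence with nonzero curl is a vortex.

vortex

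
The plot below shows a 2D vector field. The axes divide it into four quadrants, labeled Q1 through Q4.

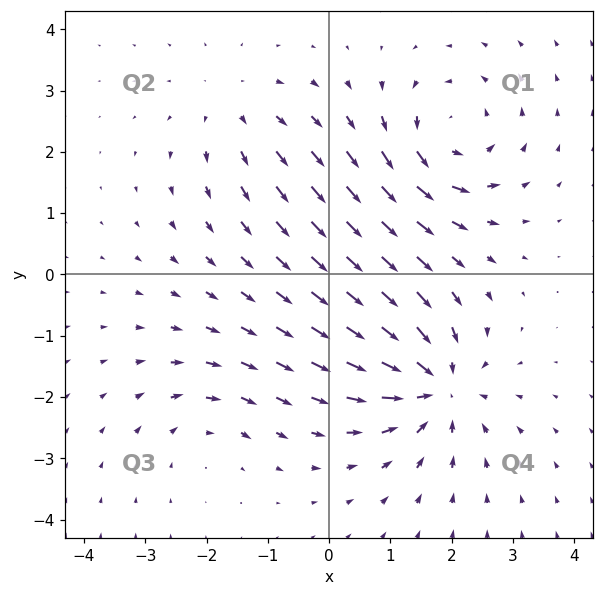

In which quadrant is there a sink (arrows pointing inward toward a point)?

Q4

The sink sits at approximately (1.7, -1.8), which lies in quadrant Q4. The divergence there is about -6, negative as expected for a sink.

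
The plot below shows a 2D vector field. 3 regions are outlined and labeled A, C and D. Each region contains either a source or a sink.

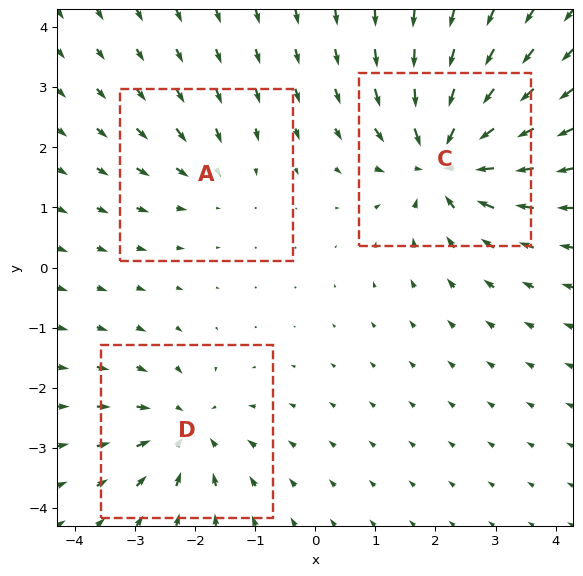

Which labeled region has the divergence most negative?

C

Divergence at each region's feature centre — A: about -2, C: about -6, D: about -4. Region C is most negative.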